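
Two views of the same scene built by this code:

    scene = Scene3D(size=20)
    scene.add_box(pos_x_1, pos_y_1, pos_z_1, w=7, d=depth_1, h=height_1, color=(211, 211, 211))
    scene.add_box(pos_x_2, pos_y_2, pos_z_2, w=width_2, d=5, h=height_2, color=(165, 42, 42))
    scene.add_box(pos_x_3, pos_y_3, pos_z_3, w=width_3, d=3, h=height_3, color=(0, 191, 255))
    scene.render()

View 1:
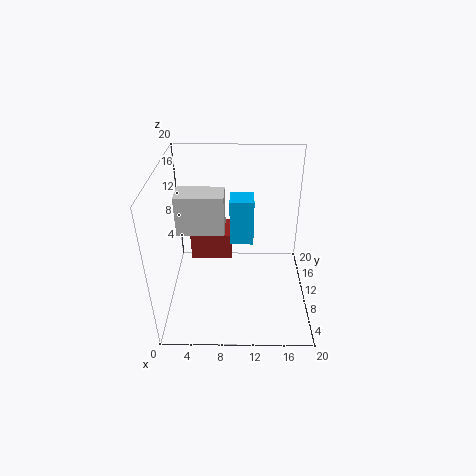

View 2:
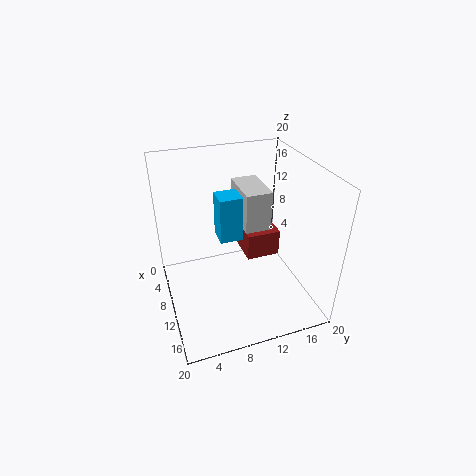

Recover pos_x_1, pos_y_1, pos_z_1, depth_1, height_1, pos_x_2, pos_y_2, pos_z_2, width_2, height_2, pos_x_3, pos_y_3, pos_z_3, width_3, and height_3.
pos_x_1 = 1; pos_y_1 = 12; pos_z_1 = 9; depth_1 = 4; height_1 = 6; pos_x_2 = 3; pos_y_2 = 12; pos_z_2 = 5; width_2 = 6; height_2 = 4; pos_x_3 = 9; pos_y_3 = 7; pos_z_3 = 11; width_3 = 3; height_3 = 6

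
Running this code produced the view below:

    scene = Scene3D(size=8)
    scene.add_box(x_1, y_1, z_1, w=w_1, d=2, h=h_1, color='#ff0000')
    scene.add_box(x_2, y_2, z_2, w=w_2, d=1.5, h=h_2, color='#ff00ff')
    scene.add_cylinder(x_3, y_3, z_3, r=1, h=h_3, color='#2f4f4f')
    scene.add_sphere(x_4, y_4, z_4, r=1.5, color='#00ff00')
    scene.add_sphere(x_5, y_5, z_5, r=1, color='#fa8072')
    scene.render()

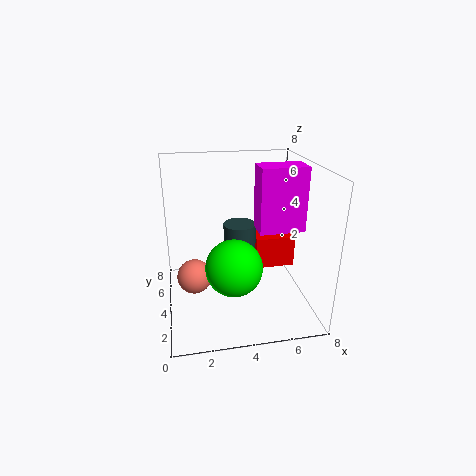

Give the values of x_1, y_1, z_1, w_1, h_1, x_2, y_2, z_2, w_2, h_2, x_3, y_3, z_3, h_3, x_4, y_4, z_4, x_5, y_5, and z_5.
x_1 = 5.5; y_1 = 5.5; z_1 = 1; w_1 = 2.5; h_1 = 2; x_2 = 5; y_2 = 3; z_2 = 4.5; w_2 = 2.5; h_2 = 3.5; x_3 = 4.5; y_3 = 6; z_3 = 1; h_3 = 3; x_4 = 3.5; y_4 = 2.5; z_4 = 3; x_5 = 1.5; y_5 = 4.5; z_5 = 1.5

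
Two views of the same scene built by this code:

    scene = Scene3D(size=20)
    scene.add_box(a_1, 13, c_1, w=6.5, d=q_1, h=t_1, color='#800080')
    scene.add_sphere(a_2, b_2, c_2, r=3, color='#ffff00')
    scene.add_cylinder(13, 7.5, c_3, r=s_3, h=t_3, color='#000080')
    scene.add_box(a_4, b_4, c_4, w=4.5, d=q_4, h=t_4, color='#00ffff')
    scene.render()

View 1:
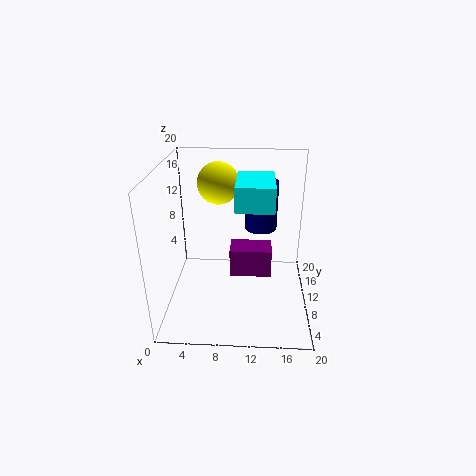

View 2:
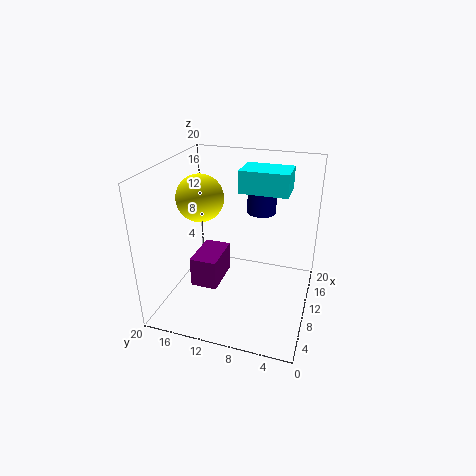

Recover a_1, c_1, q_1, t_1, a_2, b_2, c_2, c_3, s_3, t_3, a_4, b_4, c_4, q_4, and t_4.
a_1 = 8.5
c_1 = 1.5
q_1 = 4
t_1 = 4.5
a_2 = 7
b_2 = 14
c_2 = 16.5
c_3 = 13
s_3 = 2
t_3 = 6
a_4 = 10
b_4 = 3.5
c_4 = 16.5
q_4 = 6.5
t_4 = 3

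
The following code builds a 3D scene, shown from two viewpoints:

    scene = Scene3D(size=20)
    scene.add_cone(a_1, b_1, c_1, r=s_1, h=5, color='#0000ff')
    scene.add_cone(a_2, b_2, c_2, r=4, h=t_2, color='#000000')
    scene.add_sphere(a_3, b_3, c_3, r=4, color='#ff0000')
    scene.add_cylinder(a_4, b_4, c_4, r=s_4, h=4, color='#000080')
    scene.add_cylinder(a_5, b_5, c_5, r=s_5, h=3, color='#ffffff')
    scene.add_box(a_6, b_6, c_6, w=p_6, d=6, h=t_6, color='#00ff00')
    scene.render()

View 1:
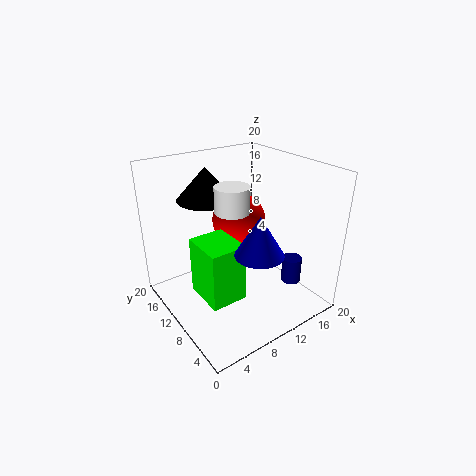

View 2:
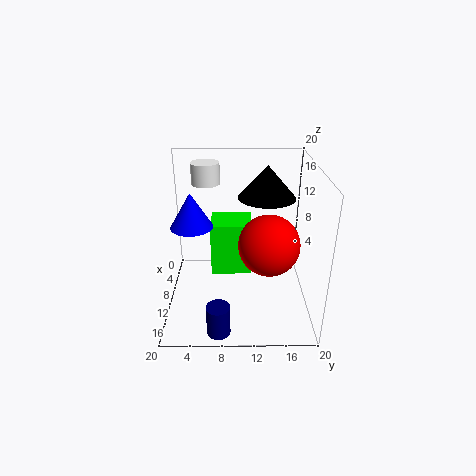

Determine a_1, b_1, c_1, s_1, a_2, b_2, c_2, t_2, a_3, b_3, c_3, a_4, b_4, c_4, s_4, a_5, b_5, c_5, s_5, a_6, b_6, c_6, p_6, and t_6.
a_1 = 8.5; b_1 = 3.5; c_1 = 11; s_1 = 3; a_2 = 7.5; b_2 = 14; c_2 = 15; t_2 = 4.5; a_3 = 13; b_3 = 14; c_3 = 10.5; a_4 = 18.5; b_4 = 7.5; c_4 = 1; s_4 = 1.5; a_5 = 6; b_5 = 5.5; c_5 = 16.5; s_5 = 2; a_6 = 3.5; b_6 = 6; c_6 = 3; p_6 = 5; t_6 = 8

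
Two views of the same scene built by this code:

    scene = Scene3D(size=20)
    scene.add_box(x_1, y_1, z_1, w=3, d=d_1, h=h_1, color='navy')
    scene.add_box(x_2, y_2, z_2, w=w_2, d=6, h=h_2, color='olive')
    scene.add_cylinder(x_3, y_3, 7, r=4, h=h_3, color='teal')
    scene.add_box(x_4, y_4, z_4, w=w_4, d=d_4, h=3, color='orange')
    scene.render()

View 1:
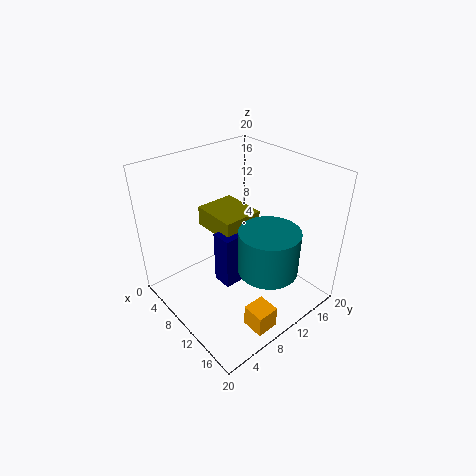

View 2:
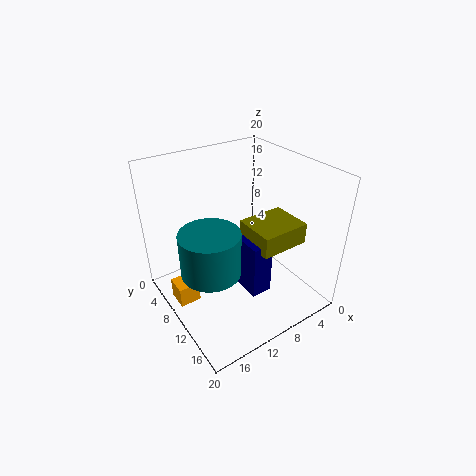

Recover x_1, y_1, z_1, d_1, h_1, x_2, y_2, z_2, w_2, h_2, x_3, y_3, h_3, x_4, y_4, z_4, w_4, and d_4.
x_1 = 7
y_1 = 8
z_1 = 2
d_1 = 6
h_1 = 8
x_2 = 2
y_2 = 9
z_2 = 9
w_2 = 7
h_2 = 3
x_3 = 15
y_3 = 11
h_3 = 6
x_4 = 16
y_4 = 6
z_4 = 1
w_4 = 3
d_4 = 3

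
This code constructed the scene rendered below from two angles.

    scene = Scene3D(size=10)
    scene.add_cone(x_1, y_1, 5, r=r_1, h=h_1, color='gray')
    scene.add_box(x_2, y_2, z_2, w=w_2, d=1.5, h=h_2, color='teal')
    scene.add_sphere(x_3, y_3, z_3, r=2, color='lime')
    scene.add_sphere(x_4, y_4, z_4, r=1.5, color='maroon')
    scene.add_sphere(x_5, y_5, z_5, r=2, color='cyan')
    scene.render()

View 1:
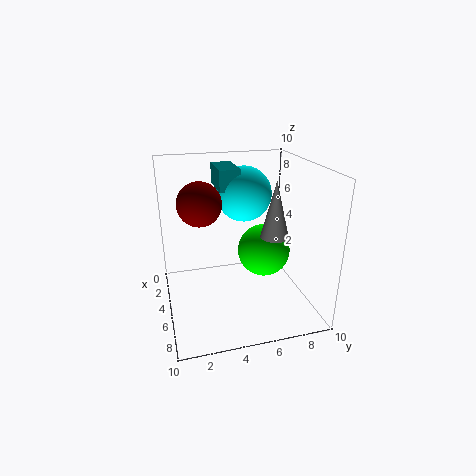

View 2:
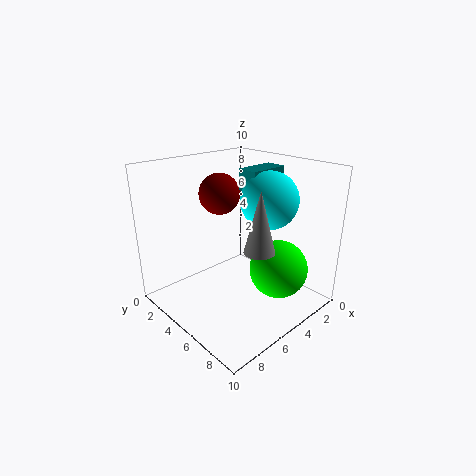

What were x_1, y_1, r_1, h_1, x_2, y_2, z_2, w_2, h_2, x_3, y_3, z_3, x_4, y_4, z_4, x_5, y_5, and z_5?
x_1 = 5.5, y_1 = 7.5, r_1 = 1, h_1 = 4, x_2 = 1, y_2 = 4, z_2 = 8, w_2 = 3, h_2 = 1.5, x_3 = 3.5, y_3 = 7.5, z_3 = 3, x_4 = 4.5, y_4 = 2.5, z_4 = 7.5, x_5 = 3, y_5 = 6, z_5 = 7.5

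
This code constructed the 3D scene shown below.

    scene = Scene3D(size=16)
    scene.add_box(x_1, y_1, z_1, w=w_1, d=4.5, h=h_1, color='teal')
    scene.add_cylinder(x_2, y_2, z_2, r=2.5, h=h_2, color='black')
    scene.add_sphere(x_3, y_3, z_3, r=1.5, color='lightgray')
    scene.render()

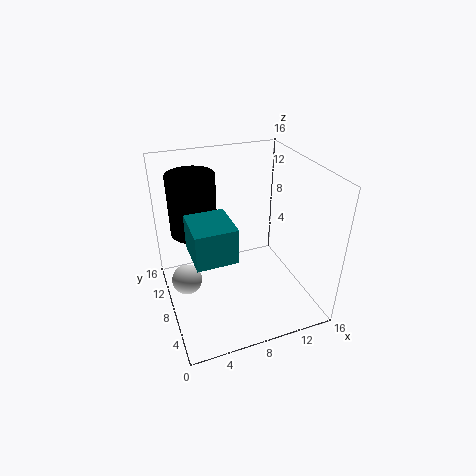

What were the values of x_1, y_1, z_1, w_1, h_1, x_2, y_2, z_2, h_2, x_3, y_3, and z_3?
x_1 = 2; y_1 = 2.5; z_1 = 9; w_1 = 4; h_1 = 3.5; x_2 = 3.5; y_2 = 9.5; z_2 = 9; h_2 = 6.5; x_3 = 1.5; y_3 = 5.5; z_3 = 6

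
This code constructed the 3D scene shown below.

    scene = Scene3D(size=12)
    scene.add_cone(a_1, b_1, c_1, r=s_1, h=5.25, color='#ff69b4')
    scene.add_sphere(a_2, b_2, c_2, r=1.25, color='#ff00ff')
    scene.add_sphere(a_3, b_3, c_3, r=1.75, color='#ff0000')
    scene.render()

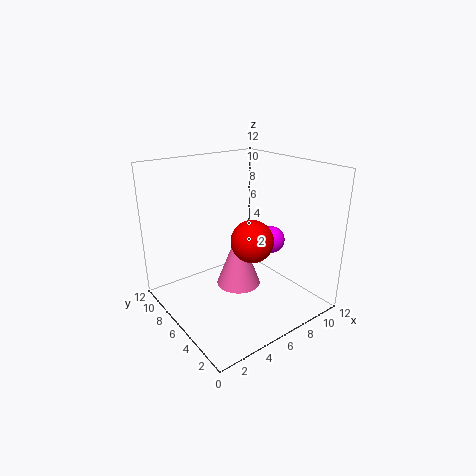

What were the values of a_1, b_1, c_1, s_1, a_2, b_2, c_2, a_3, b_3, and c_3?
a_1 = 7
b_1 = 7.25
c_1 = 0.75
s_1 = 2
a_2 = 10.25
b_2 = 6.5
c_2 = 4.5
a_3 = 6.5
b_3 = 4.75
c_3 = 6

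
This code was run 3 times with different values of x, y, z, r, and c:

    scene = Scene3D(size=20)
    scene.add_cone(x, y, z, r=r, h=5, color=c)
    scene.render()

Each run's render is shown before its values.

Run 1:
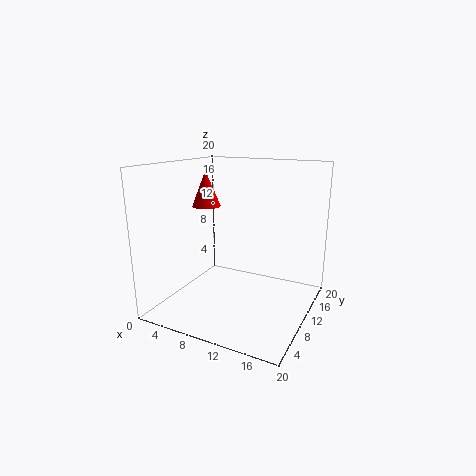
x = 5
y = 10
z = 14
r = 2
c = 'red'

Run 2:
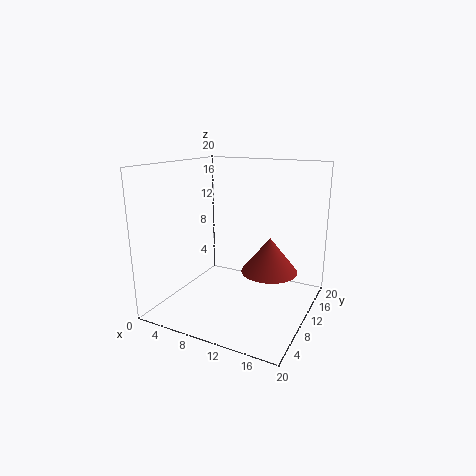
x = 14
y = 12
z = 5
r = 4
c = 'brown'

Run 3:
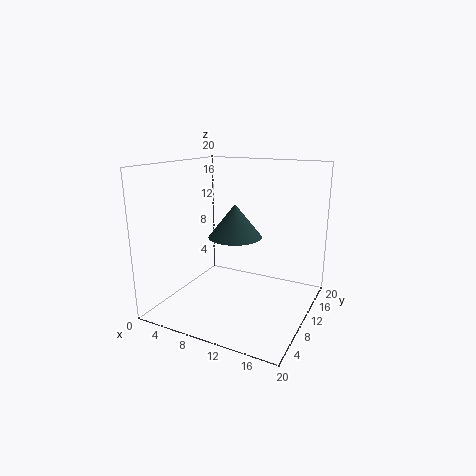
x = 8
y = 13
z = 9
r = 4
c = 'darkslategray'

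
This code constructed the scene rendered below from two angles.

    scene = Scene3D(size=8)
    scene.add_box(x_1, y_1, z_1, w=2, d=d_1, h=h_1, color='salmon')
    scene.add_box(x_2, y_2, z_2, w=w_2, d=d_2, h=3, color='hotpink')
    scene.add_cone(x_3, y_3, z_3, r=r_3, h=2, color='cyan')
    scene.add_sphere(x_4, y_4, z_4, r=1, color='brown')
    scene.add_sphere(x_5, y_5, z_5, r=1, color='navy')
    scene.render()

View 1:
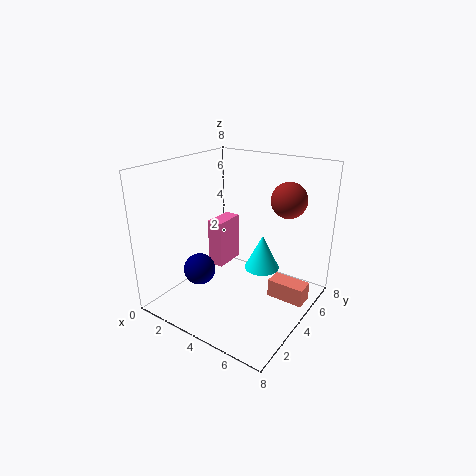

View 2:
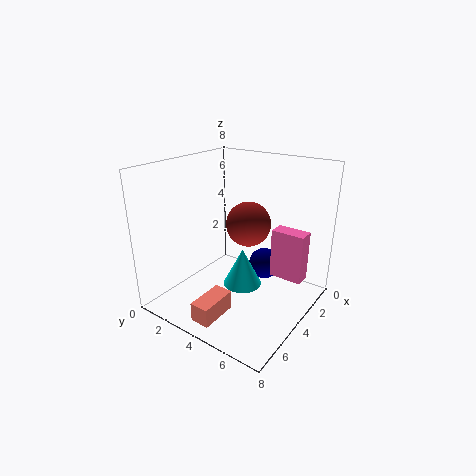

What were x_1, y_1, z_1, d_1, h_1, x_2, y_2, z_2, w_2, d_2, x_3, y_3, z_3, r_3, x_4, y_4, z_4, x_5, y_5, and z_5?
x_1 = 6; y_1 = 4; z_1 = 1; d_1 = 1; h_1 = 1; x_2 = 1; y_2 = 5; z_2 = 1; w_2 = 1; d_2 = 2; x_3 = 5; y_3 = 5; z_3 = 2; r_3 = 1; x_4 = 6; y_4 = 6; z_4 = 6; x_5 = 1; y_5 = 4; z_5 = 1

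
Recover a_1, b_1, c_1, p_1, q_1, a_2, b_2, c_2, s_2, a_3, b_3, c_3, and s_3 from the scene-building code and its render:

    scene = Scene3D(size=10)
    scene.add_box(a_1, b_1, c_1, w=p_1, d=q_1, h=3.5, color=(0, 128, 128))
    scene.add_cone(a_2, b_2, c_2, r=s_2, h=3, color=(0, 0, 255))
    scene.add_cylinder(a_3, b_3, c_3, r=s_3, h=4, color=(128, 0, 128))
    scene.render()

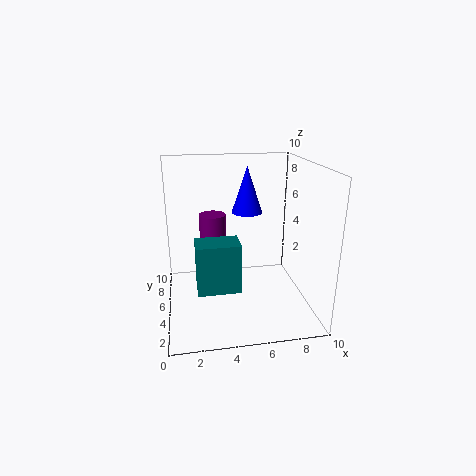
a_1 = 2; b_1 = 3.5; c_1 = 1.5; p_1 = 3; q_1 = 2; a_2 = 5.5; b_2 = 4.5; c_2 = 7; s_2 = 1; a_3 = 3.5; b_3 = 7.5; c_3 = 2; s_3 = 1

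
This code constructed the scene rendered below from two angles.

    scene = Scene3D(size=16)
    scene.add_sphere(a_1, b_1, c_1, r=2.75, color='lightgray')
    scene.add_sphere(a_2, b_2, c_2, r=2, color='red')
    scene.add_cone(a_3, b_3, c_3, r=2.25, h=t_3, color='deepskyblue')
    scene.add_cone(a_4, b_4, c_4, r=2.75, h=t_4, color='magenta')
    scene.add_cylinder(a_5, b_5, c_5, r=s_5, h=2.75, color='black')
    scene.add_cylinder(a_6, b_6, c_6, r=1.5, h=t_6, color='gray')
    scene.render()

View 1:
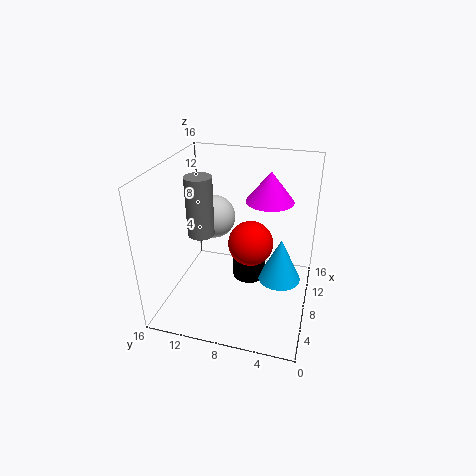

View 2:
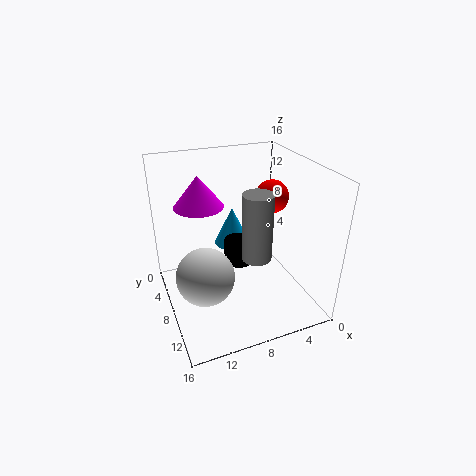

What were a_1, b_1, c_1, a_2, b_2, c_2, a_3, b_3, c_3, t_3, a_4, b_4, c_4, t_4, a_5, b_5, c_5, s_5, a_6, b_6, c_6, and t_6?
a_1 = 13.25; b_1 = 12.75; c_1 = 7.5; a_2 = 2.5; b_2 = 5.25; c_2 = 11; a_3 = 6.75; b_3 = 3; c_3 = 4.5; t_3 = 4.75; a_4 = 11.5; b_4 = 5.25; c_4 = 11.25; t_4 = 3.5; a_5 = 7.25; b_5 = 6.5; c_5 = 4; s_5 = 1.75; a_6 = 7.75; b_6 = 12.25; c_6 = 8; t_6 = 6.75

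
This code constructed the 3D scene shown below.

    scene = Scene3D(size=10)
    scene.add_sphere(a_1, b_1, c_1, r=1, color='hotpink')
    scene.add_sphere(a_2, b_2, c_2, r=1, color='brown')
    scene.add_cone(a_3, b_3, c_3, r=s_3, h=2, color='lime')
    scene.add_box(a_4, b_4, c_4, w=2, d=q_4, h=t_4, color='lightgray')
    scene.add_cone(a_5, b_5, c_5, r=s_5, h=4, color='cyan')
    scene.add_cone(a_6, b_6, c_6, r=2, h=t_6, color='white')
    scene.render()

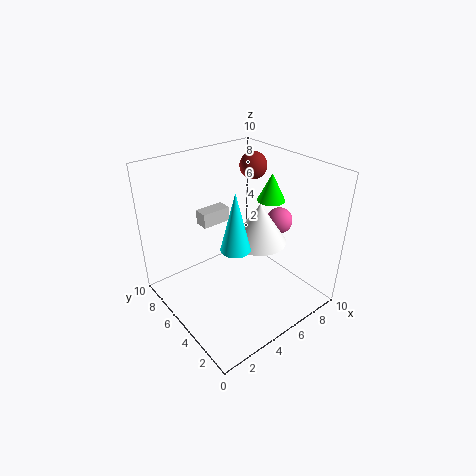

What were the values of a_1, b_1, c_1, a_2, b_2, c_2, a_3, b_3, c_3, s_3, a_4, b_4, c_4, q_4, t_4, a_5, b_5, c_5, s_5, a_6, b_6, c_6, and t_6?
a_1 = 9
b_1 = 5
c_1 = 5
a_2 = 8
b_2 = 7
c_2 = 9
a_3 = 8
b_3 = 5
c_3 = 7
s_3 = 1
a_4 = 3
b_4 = 6
c_4 = 6
q_4 = 1
t_4 = 1
a_5 = 4
b_5 = 4
c_5 = 5
s_5 = 1
a_6 = 7
b_6 = 5
c_6 = 4
t_6 = 3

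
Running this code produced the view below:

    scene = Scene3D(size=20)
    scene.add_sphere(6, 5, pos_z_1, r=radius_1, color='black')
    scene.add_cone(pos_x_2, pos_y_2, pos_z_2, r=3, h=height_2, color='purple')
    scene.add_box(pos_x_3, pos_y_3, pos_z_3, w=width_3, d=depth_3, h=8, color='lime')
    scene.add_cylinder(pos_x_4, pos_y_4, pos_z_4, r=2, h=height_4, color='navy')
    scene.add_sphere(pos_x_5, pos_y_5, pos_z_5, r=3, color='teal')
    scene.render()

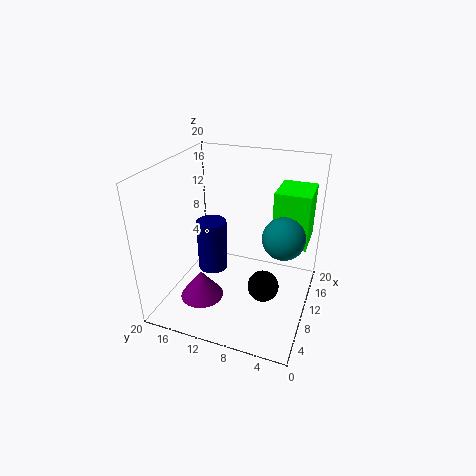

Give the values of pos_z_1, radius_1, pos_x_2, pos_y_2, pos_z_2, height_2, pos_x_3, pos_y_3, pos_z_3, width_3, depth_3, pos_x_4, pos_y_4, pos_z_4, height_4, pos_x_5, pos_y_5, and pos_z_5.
pos_z_1 = 6, radius_1 = 2, pos_x_2 = 6, pos_y_2 = 14, pos_z_2 = 2, height_2 = 4, pos_x_3 = 13, pos_y_3 = 1, pos_z_3 = 8, width_3 = 6, depth_3 = 5, pos_x_4 = 8, pos_y_4 = 13, pos_z_4 = 6, height_4 = 7, pos_x_5 = 12, pos_y_5 = 4, pos_z_5 = 10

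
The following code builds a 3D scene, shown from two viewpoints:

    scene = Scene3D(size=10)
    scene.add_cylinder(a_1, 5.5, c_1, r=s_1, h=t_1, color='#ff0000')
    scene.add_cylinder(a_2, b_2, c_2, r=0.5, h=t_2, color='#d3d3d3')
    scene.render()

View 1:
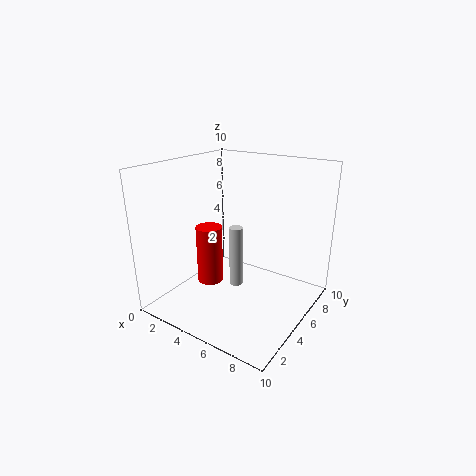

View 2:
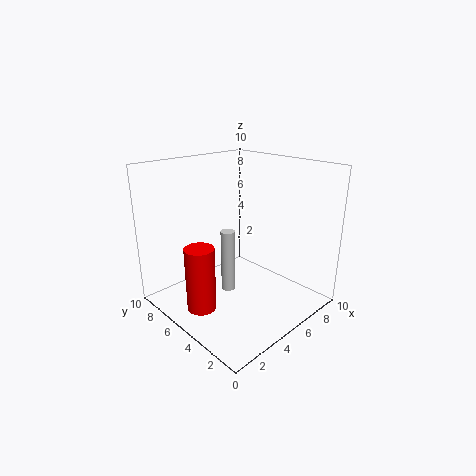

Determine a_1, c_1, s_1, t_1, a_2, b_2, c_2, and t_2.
a_1 = 2; c_1 = 0.5; s_1 = 1; t_1 = 4.5; a_2 = 4.5; b_2 = 5.5; c_2 = 1; t_2 = 4.5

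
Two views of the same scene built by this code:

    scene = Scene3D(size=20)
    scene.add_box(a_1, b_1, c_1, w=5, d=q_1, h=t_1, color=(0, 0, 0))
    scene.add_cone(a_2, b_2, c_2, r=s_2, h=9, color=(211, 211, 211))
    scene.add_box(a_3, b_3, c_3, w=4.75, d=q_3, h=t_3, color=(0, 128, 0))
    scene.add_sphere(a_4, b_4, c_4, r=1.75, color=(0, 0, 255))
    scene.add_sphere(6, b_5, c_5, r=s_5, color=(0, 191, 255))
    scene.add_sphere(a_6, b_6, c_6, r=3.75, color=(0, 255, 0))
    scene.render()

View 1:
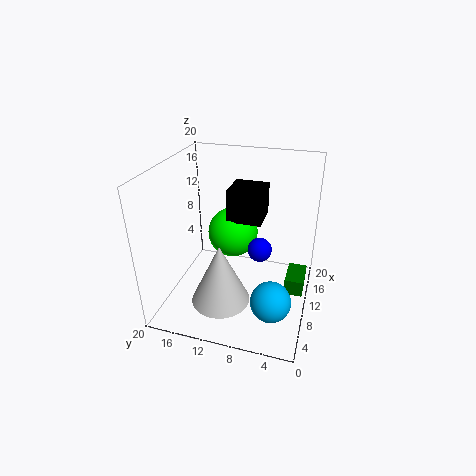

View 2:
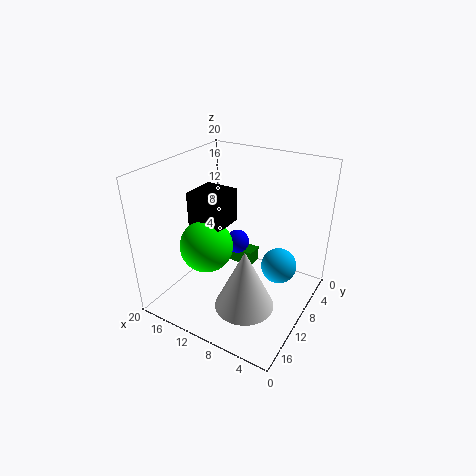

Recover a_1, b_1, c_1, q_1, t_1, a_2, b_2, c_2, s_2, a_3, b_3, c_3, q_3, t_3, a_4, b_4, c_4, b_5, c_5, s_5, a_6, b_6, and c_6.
a_1 = 11.75; b_1 = 7.25; c_1 = 11.25; q_1 = 5; t_1 = 4.75; a_2 = 7.75; b_2 = 12; c_2 = 0.5; s_2 = 4.25; a_3 = 11.5; b_3 = 0.5; c_3 = 0.5; q_3 = 2.75; t_3 = 2.5; a_4 = 11.75; b_4 = 7.25; c_4 = 7.5; b_5 = 4.25; c_5 = 3.25; s_5 = 2.75; a_6 = 14; b_6 = 12; c_6 = 8.5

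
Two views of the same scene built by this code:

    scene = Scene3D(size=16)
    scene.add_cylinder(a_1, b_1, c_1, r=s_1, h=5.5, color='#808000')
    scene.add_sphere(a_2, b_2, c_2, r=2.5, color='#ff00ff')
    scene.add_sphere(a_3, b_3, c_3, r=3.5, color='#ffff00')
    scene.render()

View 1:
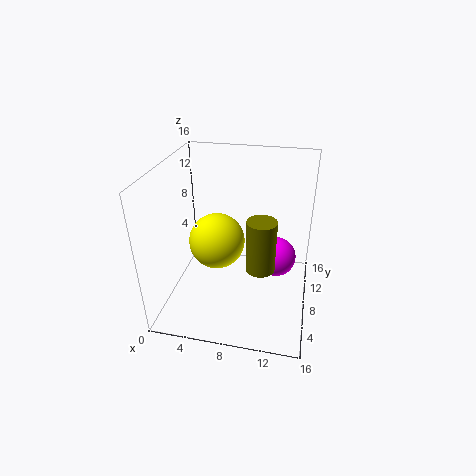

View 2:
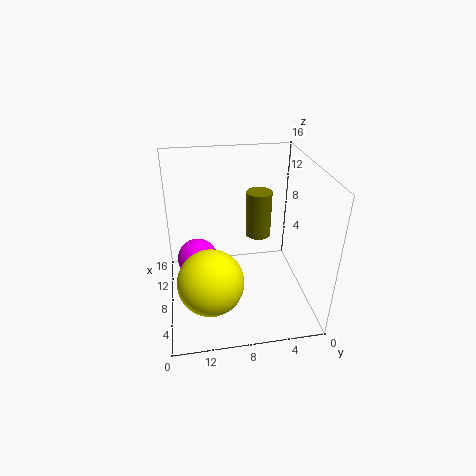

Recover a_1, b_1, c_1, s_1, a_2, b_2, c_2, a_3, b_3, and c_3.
a_1 = 11
b_1 = 5
c_1 = 6.5
s_1 = 1.5
a_2 = 12
b_2 = 12.5
c_2 = 3
a_3 = 4.5
b_3 = 11.5
c_3 = 5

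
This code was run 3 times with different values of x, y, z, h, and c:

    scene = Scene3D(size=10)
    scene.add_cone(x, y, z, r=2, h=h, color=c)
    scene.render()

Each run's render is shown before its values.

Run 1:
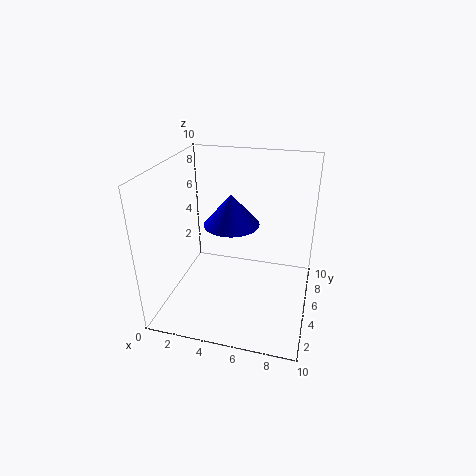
x = 4.25, y = 6, z = 5.5, h = 2.25, c = 'blue'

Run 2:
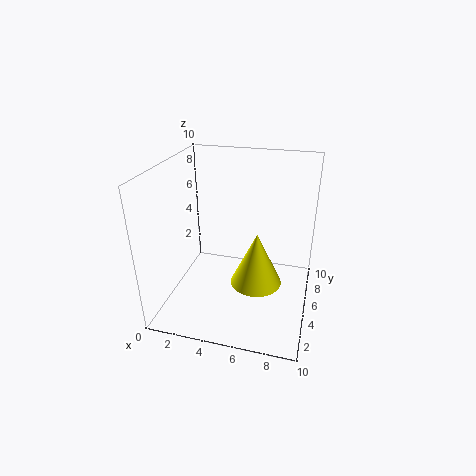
x = 6, y = 6.75, z = 0.25, h = 4.25, c = 'yellow'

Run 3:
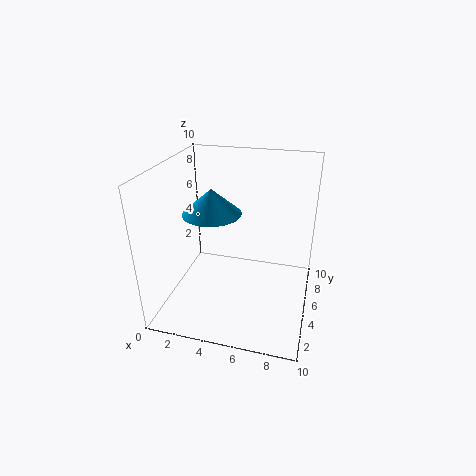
x = 3.25, y = 4.75, z = 6.75, h = 1.75, c = 'deepskyblue'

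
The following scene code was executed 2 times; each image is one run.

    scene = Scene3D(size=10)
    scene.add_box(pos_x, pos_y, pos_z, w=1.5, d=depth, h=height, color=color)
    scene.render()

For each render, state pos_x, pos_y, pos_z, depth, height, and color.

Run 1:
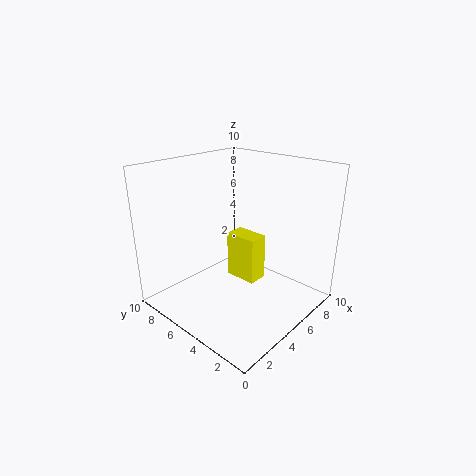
pos_x = 6, pos_y = 4.5, pos_z = 1, depth = 2.5, height = 3.5, color = 'yellow'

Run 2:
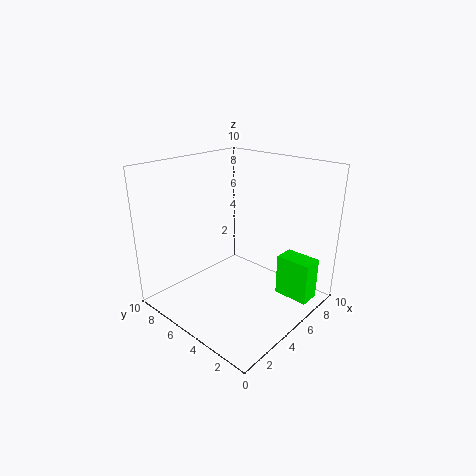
pos_x = 7, pos_y = 0.5, pos_z = 0.5, depth = 2.5, height = 3, color = 'lime'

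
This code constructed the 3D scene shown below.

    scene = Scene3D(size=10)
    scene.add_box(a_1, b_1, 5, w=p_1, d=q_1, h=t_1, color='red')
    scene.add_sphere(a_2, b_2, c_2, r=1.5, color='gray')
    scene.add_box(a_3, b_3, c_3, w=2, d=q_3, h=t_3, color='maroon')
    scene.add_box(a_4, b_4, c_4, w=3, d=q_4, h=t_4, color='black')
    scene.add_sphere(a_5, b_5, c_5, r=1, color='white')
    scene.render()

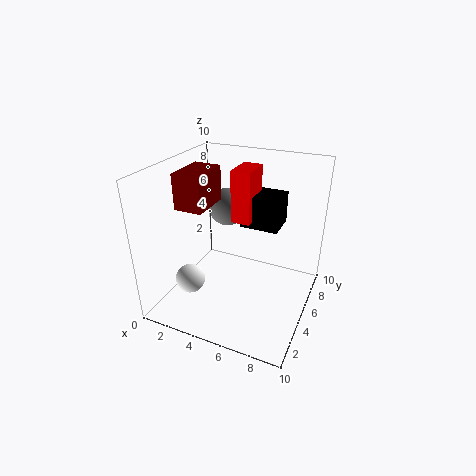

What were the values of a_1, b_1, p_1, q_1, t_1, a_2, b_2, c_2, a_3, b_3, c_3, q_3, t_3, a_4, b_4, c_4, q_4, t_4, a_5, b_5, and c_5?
a_1 = 3.5, b_1 = 7, p_1 = 1.5, q_1 = 2.5, t_1 = 4, a_2 = 2.5, b_2 = 8.5, c_2 = 5.5, a_3 = 1, b_3 = 3.5, c_3 = 7, q_3 = 3, t_3 = 2.5, a_4 = 4, b_4 = 7.5, c_4 = 4.5, q_4 = 2.5, t_4 = 2.5, a_5 = 2.5, b_5 = 2.5, c_5 = 2.5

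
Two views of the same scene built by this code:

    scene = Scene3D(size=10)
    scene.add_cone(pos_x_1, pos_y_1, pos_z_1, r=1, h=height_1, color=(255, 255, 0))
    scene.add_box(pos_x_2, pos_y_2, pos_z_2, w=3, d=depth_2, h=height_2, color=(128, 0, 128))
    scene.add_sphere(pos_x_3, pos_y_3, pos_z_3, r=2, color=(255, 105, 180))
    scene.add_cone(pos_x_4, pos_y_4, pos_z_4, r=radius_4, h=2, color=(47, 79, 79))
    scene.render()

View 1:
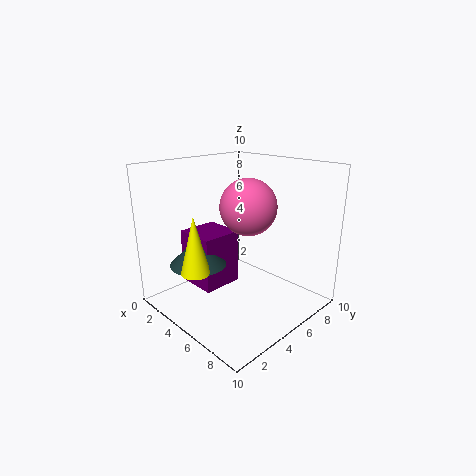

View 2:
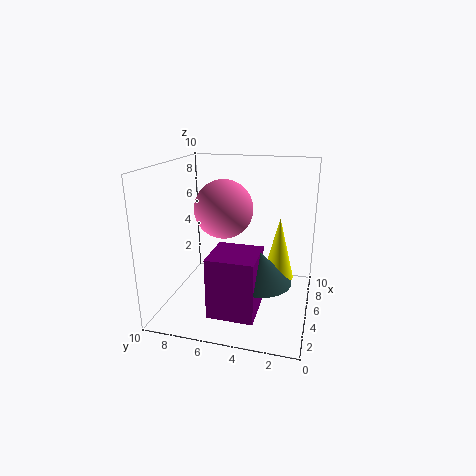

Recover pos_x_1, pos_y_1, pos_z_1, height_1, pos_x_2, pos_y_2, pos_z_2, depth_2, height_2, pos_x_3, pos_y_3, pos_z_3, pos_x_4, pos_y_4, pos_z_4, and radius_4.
pos_x_1 = 4, pos_y_1 = 2, pos_z_1 = 3, height_1 = 4, pos_x_2 = 1, pos_y_2 = 3, pos_z_2 = 1, depth_2 = 3, height_2 = 4, pos_x_3 = 5, pos_y_3 = 6, pos_z_3 = 7, pos_x_4 = 3, pos_y_4 = 3, pos_z_4 = 3, radius_4 = 2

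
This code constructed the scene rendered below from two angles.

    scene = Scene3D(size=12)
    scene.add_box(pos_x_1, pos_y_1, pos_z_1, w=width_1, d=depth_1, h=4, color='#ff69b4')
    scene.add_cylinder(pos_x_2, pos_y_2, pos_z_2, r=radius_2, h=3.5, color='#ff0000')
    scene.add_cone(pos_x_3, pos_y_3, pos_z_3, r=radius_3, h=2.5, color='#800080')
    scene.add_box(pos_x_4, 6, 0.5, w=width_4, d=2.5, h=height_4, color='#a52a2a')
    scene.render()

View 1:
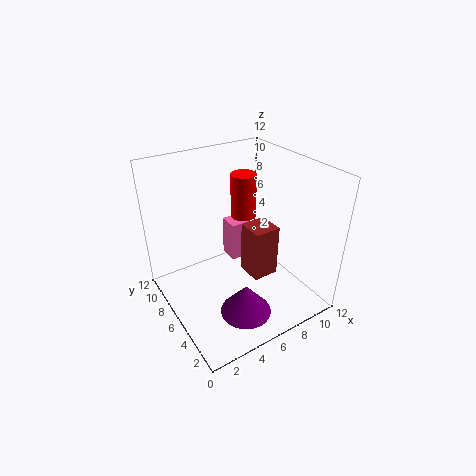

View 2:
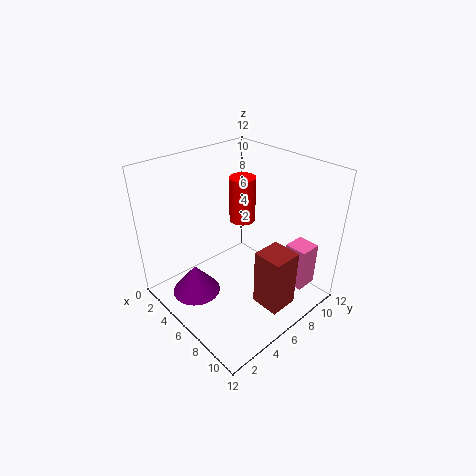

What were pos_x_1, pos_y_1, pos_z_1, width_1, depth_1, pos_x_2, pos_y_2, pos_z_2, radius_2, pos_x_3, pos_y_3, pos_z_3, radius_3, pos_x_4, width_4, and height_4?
pos_x_1 = 8, pos_y_1 = 10, pos_z_1 = 0.5, width_1 = 2, depth_1 = 2, pos_x_2 = 6.5, pos_y_2 = 6, pos_z_2 = 8, radius_2 = 1, pos_x_3 = 4.5, pos_y_3 = 2.5, pos_z_3 = 1.5, radius_3 = 2, pos_x_4 = 8, width_4 = 2.5, height_4 = 5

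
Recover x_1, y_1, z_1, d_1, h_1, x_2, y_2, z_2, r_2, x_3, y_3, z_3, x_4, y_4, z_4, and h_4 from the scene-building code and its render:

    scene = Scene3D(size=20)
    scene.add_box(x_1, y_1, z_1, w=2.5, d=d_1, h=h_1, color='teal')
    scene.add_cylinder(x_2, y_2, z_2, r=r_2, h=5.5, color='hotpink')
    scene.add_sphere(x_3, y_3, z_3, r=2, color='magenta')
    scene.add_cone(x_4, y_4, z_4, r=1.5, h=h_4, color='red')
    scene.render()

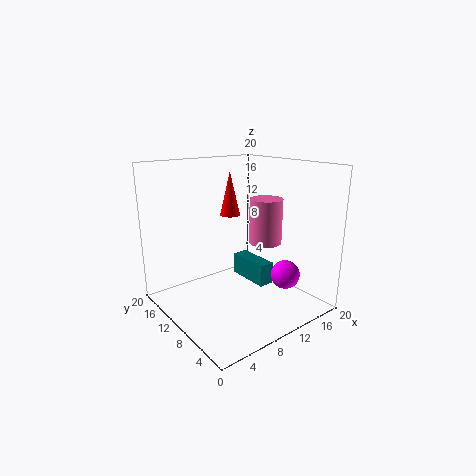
x_1 = 15, y_1 = 10.5, z_1 = 0.5, d_1 = 7, h_1 = 3.5, x_2 = 10, y_2 = 4.5, z_2 = 11, r_2 = 2, x_3 = 14.5, y_3 = 5, z_3 = 5, x_4 = 12, y_4 = 14.5, z_4 = 12, h_4 = 6.5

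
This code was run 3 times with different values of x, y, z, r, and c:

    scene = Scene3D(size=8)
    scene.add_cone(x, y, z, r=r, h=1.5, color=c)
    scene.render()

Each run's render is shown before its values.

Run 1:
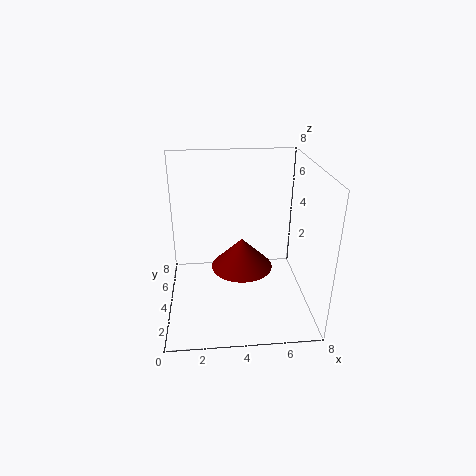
x = 4
y = 2
z = 3.5
r = 1.5
c = 'maroon'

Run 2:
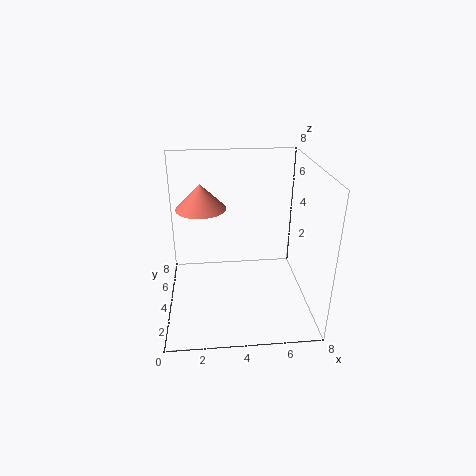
x = 2
y = 6
z = 5
r = 1.5
c = 'salmon'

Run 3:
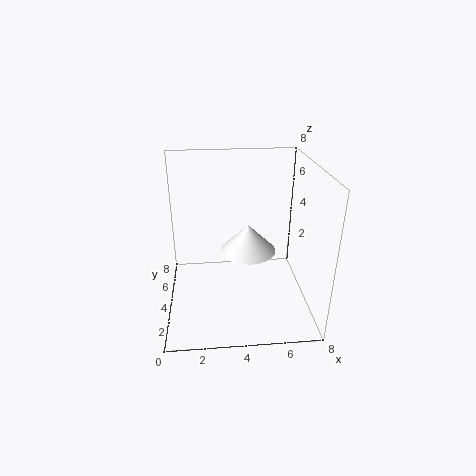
x = 4.5
y = 3.5
z = 3.5
r = 1.5
c = 'white'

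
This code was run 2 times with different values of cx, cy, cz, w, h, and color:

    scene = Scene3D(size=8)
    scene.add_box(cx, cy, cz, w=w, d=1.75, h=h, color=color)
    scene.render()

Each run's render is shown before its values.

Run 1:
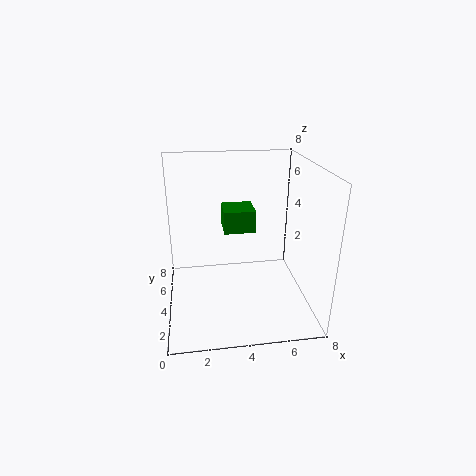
cx = 3.25; cy = 4; cz = 4.25; w = 1.75; h = 1.25; color = 'green'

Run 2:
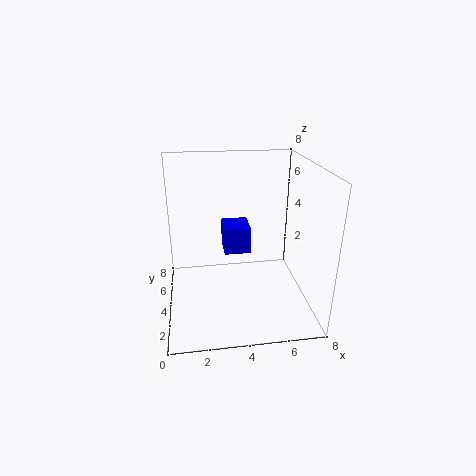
cx = 3.25; cy = 4; cz = 3; w = 1.5; h = 1.5; color = 'blue'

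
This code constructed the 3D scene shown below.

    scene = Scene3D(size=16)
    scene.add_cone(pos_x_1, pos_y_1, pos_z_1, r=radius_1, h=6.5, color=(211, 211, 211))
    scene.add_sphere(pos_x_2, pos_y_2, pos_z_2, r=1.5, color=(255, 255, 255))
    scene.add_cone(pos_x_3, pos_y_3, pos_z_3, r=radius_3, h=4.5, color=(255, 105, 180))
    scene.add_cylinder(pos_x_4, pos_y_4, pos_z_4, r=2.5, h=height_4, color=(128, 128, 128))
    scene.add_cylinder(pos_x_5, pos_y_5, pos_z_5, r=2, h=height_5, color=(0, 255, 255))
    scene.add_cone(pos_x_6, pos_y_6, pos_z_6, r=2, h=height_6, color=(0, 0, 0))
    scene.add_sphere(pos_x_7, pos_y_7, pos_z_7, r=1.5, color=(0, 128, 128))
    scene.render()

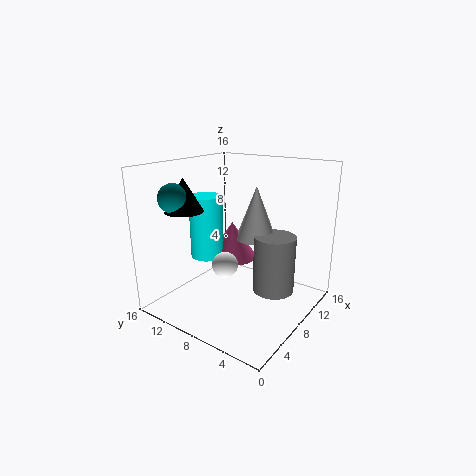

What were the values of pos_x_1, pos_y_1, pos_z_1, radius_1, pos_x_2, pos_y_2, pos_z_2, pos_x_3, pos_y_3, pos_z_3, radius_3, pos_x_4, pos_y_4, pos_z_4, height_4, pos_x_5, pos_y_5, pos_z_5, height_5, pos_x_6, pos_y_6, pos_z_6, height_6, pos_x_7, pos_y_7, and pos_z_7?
pos_x_1 = 12.5, pos_y_1 = 8.5, pos_z_1 = 6.5, radius_1 = 2.5, pos_x_2 = 7.5, pos_y_2 = 9.5, pos_z_2 = 4.5, pos_x_3 = 11, pos_y_3 = 11, pos_z_3 = 4, radius_3 = 3, pos_x_4 = 12, pos_y_4 = 5.5, pos_z_4 = 0.5, height_4 = 7, pos_x_5 = 8.5, pos_y_5 = 13, pos_z_5 = 4.5, height_5 = 7.5, pos_x_6 = 3.5, pos_y_6 = 11.5, pos_z_6 = 11.5, height_6 = 3.5, pos_x_7 = 2.5, pos_y_7 = 12, pos_z_7 = 13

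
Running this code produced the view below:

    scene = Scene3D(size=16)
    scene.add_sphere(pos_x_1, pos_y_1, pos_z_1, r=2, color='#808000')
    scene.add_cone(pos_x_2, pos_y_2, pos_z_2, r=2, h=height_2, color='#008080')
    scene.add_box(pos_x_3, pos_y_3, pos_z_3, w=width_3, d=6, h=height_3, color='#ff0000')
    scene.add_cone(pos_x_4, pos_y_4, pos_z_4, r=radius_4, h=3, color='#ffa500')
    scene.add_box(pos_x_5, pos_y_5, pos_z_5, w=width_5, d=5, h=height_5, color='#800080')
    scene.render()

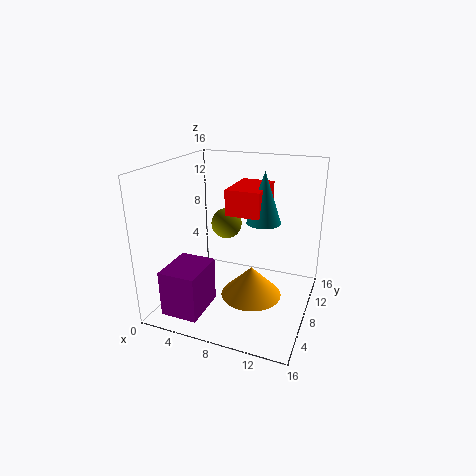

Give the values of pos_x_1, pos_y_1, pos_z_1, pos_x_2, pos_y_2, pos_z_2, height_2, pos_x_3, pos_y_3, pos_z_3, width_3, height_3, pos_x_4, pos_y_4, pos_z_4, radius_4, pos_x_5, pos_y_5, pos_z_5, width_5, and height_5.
pos_x_1 = 4; pos_y_1 = 14; pos_z_1 = 7; pos_x_2 = 10; pos_y_2 = 11; pos_z_2 = 9; height_2 = 6; pos_x_3 = 6; pos_y_3 = 9; pos_z_3 = 10; width_3 = 4; height_3 = 3; pos_x_4 = 11; pos_y_4 = 4; pos_z_4 = 4; radius_4 = 3; pos_x_5 = 2; pos_y_5 = 1; pos_z_5 = 1; width_5 = 4; height_5 = 5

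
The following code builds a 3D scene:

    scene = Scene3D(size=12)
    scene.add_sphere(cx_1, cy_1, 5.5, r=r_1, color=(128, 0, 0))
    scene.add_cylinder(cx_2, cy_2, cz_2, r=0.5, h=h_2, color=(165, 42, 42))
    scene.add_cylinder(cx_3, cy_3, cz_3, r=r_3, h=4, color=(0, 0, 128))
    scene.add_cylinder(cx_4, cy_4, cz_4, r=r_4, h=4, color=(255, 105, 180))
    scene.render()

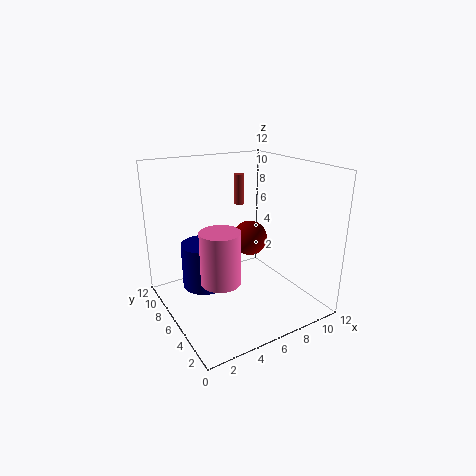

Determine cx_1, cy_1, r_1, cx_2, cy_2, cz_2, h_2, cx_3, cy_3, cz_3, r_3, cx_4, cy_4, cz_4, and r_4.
cx_1 = 7.5, cy_1 = 6.5, r_1 = 1.5, cx_2 = 9.5, cy_2 = 11.5, cz_2 = 7, h_2 = 3, cx_3 = 4, cy_3 = 8.5, cz_3 = 1, r_3 = 2, cx_4 = 3, cy_4 = 3.5, cz_4 = 4, r_4 = 1.5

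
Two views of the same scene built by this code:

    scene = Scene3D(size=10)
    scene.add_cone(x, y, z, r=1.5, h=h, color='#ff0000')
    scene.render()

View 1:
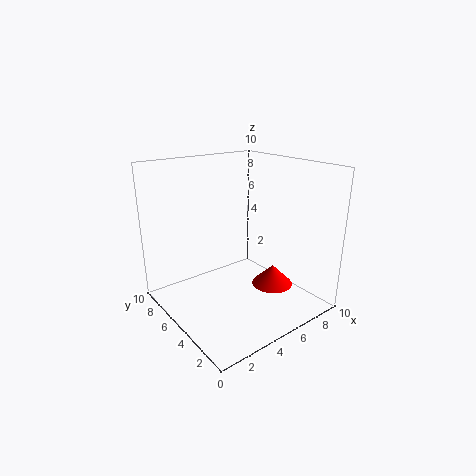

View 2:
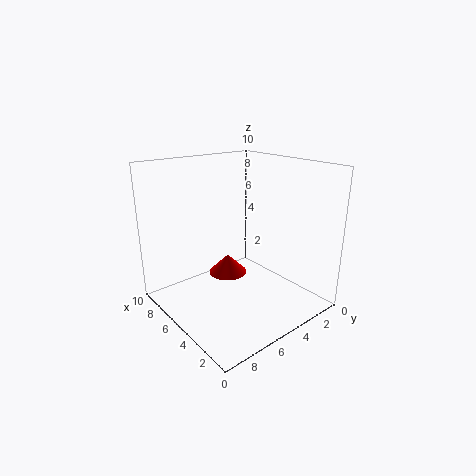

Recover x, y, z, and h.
x = 7.5, y = 4, z = 1, h = 1.5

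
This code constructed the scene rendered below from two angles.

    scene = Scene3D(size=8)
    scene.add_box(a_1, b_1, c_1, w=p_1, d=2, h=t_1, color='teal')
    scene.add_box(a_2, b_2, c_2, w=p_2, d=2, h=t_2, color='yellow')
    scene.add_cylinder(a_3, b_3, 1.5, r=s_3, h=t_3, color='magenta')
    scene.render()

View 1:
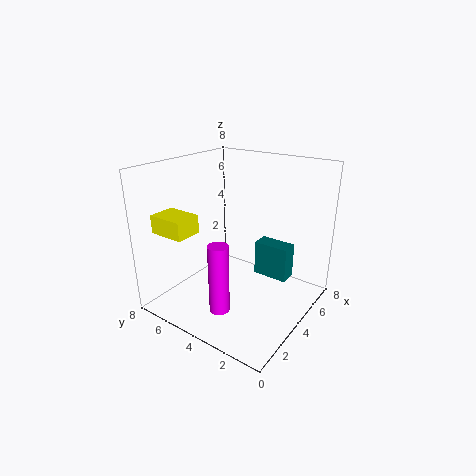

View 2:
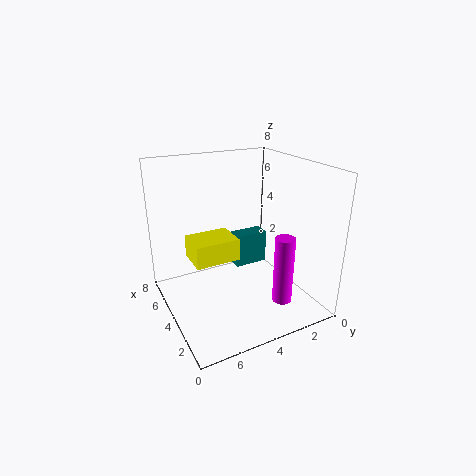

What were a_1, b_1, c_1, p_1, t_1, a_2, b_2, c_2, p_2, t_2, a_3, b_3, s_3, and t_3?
a_1 = 5, b_1 = 1.5, c_1 = 1.5, p_1 = 1, t_1 = 2, a_2 = 1, b_2 = 5.5, c_2 = 4.5, p_2 = 1.5, t_2 = 1, a_3 = 1, b_3 = 3, s_3 = 0.5, t_3 = 3.5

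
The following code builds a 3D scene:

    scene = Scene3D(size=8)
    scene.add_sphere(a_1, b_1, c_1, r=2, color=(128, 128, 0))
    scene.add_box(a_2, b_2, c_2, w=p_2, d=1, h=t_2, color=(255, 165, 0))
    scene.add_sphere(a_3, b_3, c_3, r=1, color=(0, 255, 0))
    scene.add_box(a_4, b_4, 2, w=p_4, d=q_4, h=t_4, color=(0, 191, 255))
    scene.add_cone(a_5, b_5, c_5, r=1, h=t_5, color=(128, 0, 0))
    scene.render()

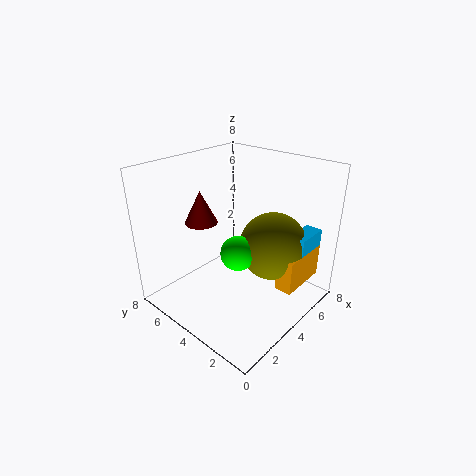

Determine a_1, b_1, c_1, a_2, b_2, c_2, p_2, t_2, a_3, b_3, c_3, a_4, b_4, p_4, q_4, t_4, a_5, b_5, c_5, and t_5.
a_1 = 6
b_1 = 3
c_1 = 3
a_2 = 5
b_2 = 1
c_2 = 1
p_2 = 3
t_2 = 2
a_3 = 4
b_3 = 4
c_3 = 3
a_4 = 6
b_4 = 1
p_4 = 2
q_4 = 1
t_4 = 2
a_5 = 4
b_5 = 7
c_5 = 4
t_5 = 2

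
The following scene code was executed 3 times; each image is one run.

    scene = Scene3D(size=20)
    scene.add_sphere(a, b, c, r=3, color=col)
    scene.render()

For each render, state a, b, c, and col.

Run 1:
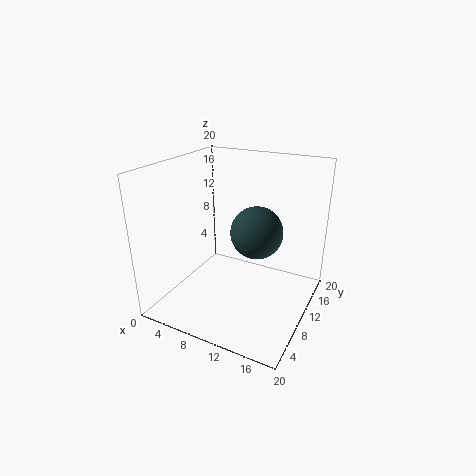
a = 15, b = 5, c = 14, col = 'darkslategray'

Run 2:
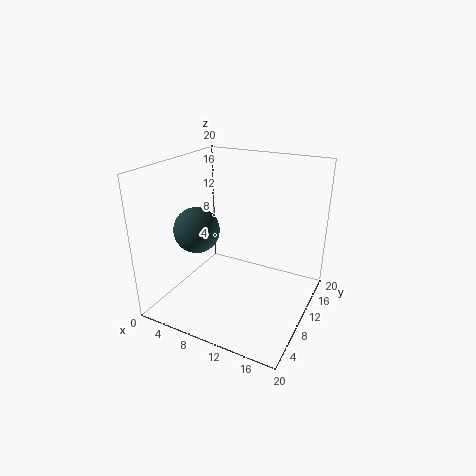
a = 6, b = 6, c = 12, col = 'darkslategray'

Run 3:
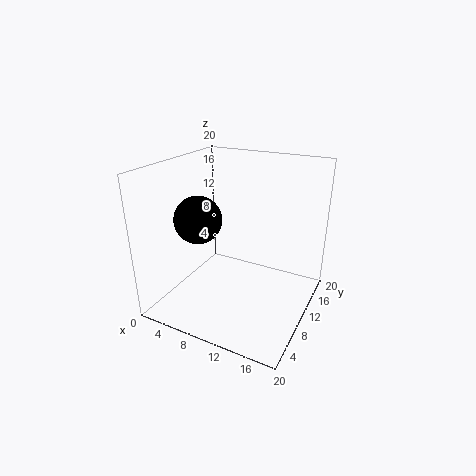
a = 7, b = 5, c = 14, col = 'black'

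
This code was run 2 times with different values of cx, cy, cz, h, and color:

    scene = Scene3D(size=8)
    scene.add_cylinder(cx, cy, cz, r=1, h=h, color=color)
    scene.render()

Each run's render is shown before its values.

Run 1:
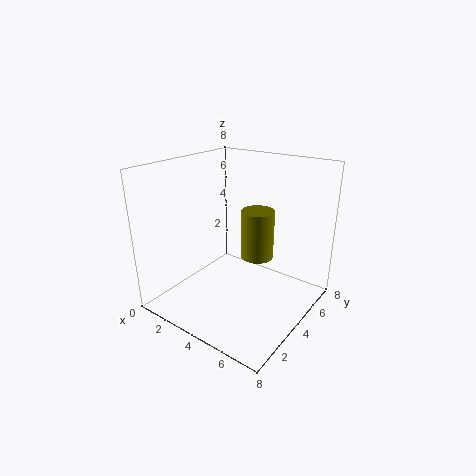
cx = 4, cy = 6, cz = 2, h = 3, color = 'olive'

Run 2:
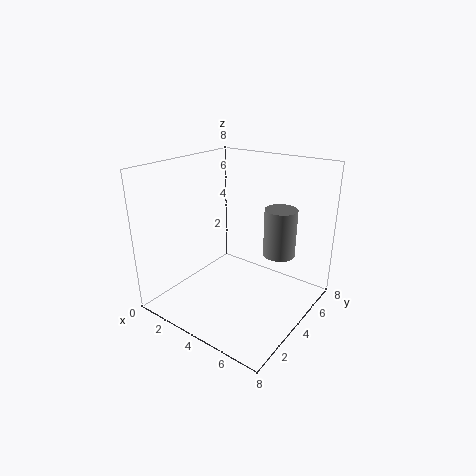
cx = 5, cy = 7, cz = 2, h = 3, color = 'gray'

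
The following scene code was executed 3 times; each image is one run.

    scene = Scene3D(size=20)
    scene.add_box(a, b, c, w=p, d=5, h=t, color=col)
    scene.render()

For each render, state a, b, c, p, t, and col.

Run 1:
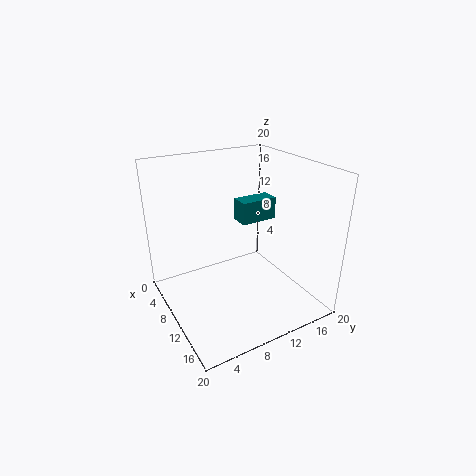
a = 9, b = 10, c = 12.5, p = 2.5, t = 3, col = 'teal'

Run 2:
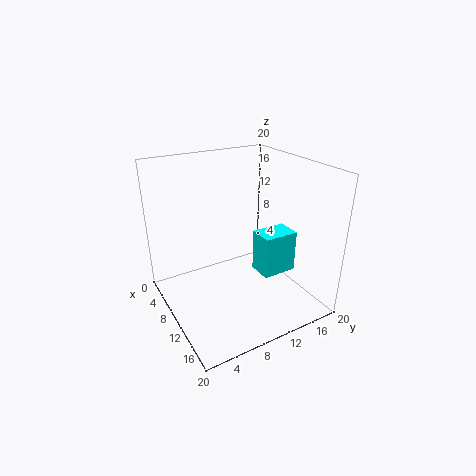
a = 10, b = 12.5, c = 4.5, p = 3.5, t = 6, col = 'cyan'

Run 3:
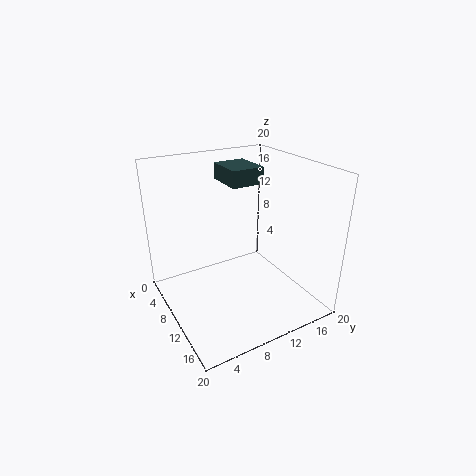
a = 1, b = 11, c = 16, p = 6, t = 2.5, col = 'darkslategray'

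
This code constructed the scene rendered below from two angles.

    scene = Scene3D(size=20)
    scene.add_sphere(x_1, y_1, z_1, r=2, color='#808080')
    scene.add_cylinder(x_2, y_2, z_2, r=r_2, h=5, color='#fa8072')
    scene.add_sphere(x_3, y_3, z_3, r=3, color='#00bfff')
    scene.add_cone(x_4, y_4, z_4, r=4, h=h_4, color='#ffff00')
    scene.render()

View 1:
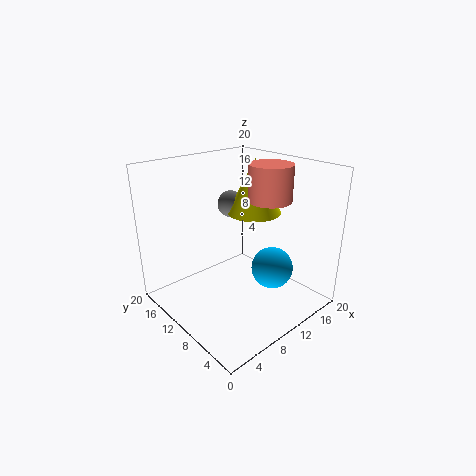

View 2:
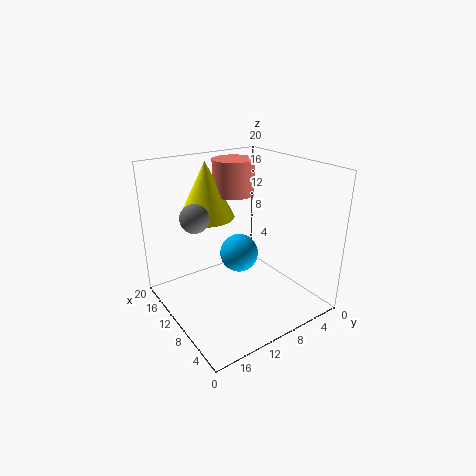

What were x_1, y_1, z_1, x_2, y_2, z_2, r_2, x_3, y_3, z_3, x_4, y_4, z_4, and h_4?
x_1 = 13
y_1 = 15
z_1 = 13
x_2 = 14
y_2 = 8
z_2 = 15
r_2 = 3
x_3 = 14
y_3 = 7
z_3 = 5
x_4 = 15
y_4 = 12
z_4 = 12
h_4 = 8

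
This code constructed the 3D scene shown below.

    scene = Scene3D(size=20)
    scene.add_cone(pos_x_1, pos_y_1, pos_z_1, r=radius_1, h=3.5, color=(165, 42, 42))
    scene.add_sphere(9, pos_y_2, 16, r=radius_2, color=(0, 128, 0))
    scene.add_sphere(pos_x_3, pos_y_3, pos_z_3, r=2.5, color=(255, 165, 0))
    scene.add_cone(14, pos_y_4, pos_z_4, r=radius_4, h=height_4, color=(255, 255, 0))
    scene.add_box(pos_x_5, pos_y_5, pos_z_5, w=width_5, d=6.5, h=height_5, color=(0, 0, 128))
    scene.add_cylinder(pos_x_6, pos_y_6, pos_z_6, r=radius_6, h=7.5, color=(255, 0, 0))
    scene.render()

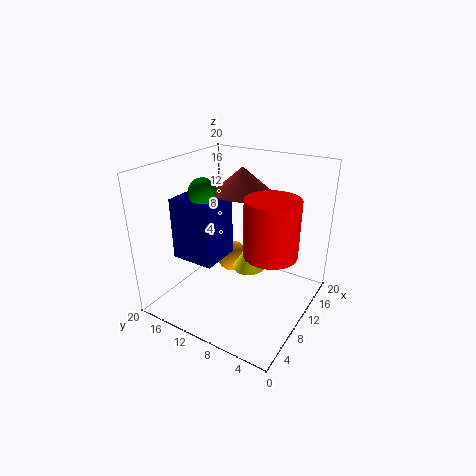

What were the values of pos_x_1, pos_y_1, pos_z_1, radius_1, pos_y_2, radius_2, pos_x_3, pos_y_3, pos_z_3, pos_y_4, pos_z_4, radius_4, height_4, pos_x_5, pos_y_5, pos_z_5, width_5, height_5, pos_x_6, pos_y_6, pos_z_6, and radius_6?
pos_x_1 = 12, pos_y_1 = 10.5, pos_z_1 = 16, radius_1 = 4, pos_y_2 = 15, radius_2 = 2, pos_x_3 = 15.5, pos_y_3 = 14.5, pos_z_3 = 3, pos_y_4 = 10.5, pos_z_4 = 3, radius_4 = 2.5, height_4 = 4, pos_x_5 = 6.5, pos_y_5 = 12.5, pos_z_5 = 6, width_5 = 6, height_5 = 9, pos_x_6 = 9, pos_y_6 = 4.5, pos_z_6 = 9.5, radius_6 = 3.5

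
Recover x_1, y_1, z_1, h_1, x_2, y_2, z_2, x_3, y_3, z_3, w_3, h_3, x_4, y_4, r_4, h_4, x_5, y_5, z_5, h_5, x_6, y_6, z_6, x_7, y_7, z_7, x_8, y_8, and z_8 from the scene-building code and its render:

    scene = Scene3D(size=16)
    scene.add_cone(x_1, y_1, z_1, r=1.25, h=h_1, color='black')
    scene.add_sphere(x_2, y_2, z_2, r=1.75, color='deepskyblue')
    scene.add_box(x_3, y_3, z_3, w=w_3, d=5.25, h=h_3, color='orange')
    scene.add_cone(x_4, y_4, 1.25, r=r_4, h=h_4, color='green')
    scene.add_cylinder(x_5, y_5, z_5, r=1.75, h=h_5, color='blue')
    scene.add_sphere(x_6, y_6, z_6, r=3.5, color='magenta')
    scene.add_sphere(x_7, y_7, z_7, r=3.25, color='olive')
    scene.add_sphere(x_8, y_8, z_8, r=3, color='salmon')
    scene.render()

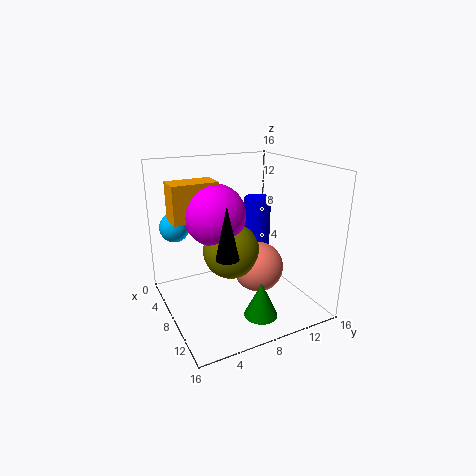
x_1 = 10; y_1 = 5.75; z_1 = 6.75; h_1 = 5.75; x_2 = 2.25; y_2 = 2.5; z_2 = 8.25; x_3 = 3; y_3 = 1.5; z_3 = 9.75; w_3 = 3; h_3 = 4.25; x_4 = 13.25; y_4 = 8; r_4 = 1.75; h_4 = 3.75; x_5 = 2; y_5 = 14; z_5 = 3; h_5 = 7.5; x_6 = 5.75; y_6 = 6.25; z_6 = 10.25; x_7 = 6.75; y_7 = 7.75; z_7 = 6; x_8 = 7.5; y_8 = 11; z_8 = 3.5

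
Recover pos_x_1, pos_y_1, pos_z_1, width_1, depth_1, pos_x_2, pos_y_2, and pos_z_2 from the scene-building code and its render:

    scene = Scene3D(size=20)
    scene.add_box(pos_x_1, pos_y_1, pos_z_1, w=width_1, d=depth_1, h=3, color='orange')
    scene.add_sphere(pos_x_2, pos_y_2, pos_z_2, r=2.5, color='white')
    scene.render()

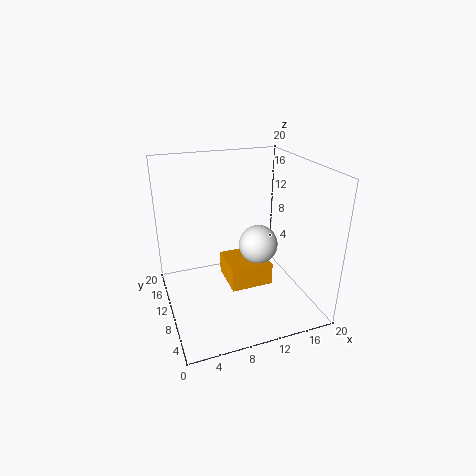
pos_x_1 = 7.5; pos_y_1 = 5; pos_z_1 = 5; width_1 = 5.5; depth_1 = 5.5; pos_x_2 = 11.5; pos_y_2 = 6.5; pos_z_2 = 10.5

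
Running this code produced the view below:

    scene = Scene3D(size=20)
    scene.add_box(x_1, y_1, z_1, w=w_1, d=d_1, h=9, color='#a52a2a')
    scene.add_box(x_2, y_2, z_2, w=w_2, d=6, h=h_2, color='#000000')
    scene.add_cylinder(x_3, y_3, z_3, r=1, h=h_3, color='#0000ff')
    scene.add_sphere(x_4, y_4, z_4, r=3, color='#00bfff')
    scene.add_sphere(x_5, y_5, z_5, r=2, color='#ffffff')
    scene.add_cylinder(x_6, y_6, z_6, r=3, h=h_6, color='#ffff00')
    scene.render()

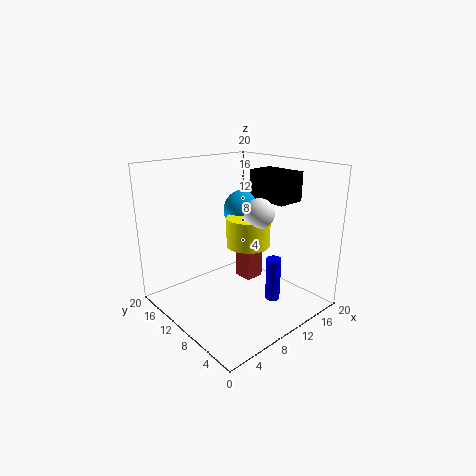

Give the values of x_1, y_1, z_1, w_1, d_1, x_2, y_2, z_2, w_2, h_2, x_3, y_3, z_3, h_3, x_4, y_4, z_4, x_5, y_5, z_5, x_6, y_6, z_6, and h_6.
x_1 = 14; y_1 = 12; z_1 = 1; w_1 = 3; d_1 = 3; x_2 = 13; y_2 = 5; z_2 = 15; w_2 = 4; h_2 = 4; x_3 = 12; y_3 = 5; z_3 = 2; h_3 = 6; x_4 = 13; y_4 = 12; z_4 = 13; x_5 = 11; y_5 = 7; z_5 = 14; x_6 = 11; y_6 = 9; z_6 = 9; h_6 = 4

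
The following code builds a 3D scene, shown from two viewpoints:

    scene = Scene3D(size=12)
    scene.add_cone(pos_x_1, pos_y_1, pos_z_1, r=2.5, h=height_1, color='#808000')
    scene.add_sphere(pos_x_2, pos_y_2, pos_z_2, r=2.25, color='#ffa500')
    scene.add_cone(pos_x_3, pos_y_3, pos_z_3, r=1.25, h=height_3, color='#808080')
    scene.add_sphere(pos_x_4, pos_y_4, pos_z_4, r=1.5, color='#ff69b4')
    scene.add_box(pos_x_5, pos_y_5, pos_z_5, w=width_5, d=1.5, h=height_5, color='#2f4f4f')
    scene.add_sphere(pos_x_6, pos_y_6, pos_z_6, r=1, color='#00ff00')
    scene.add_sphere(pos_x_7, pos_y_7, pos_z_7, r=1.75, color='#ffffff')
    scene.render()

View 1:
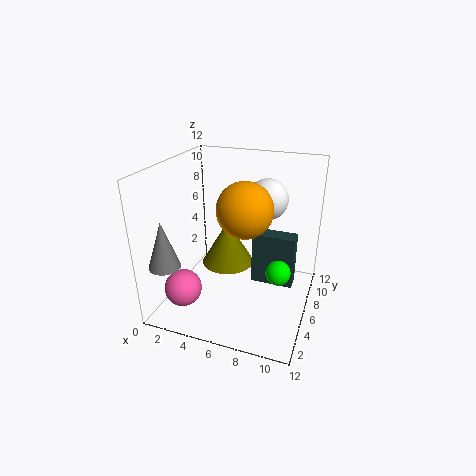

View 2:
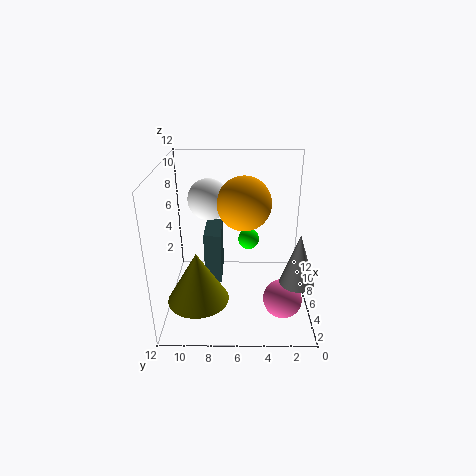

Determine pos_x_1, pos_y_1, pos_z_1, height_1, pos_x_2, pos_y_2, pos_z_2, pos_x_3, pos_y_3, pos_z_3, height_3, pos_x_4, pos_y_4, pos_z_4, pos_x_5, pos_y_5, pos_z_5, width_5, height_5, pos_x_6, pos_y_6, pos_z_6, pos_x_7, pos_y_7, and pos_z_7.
pos_x_1 = 3.75, pos_y_1 = 9.25, pos_z_1 = 1.5, height_1 = 4.25, pos_x_2 = 6.75, pos_y_2 = 5.5, pos_z_2 = 8.75, pos_x_3 = 1.5, pos_y_3 = 1.75, pos_z_3 = 4.75, height_3 = 3.75, pos_x_4 = 2.5, pos_y_4 = 2.5, pos_z_4 = 2.5, pos_x_5 = 6.75, pos_y_5 = 7.5, pos_z_5 = 1, width_5 = 3.75, height_5 = 4.75, pos_x_6 = 9.75, pos_y_6 = 5, pos_z_6 = 4, pos_x_7 = 7.75, pos_y_7 = 8.5, pos_z_7 = 8.75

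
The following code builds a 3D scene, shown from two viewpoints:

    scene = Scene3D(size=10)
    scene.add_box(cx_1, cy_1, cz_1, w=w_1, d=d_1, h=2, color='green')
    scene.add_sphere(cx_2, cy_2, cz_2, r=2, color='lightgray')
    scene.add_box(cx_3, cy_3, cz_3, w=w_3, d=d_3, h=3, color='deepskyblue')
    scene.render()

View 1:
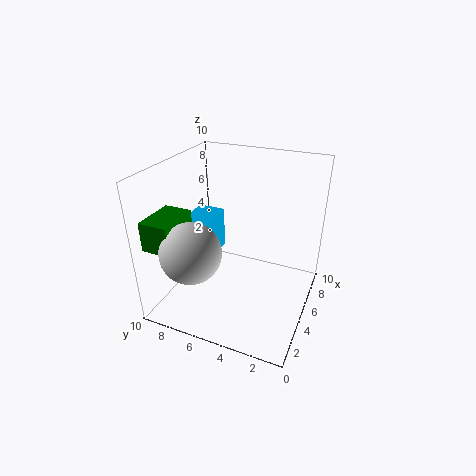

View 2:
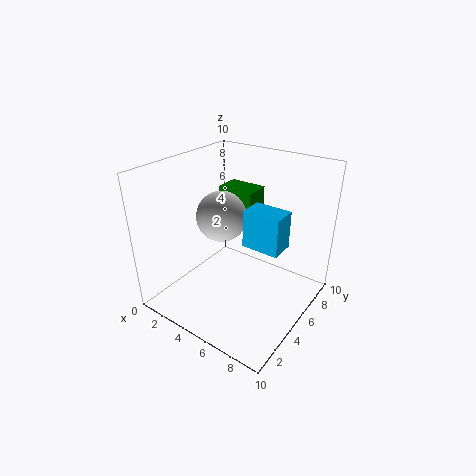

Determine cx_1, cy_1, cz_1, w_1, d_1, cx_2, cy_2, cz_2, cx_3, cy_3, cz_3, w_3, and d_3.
cx_1 = 1
cy_1 = 8
cz_1 = 5
w_1 = 3
d_1 = 2
cx_2 = 2
cy_2 = 7
cz_2 = 5
cx_3 = 4
cy_3 = 7
cz_3 = 3
w_3 = 3
d_3 = 2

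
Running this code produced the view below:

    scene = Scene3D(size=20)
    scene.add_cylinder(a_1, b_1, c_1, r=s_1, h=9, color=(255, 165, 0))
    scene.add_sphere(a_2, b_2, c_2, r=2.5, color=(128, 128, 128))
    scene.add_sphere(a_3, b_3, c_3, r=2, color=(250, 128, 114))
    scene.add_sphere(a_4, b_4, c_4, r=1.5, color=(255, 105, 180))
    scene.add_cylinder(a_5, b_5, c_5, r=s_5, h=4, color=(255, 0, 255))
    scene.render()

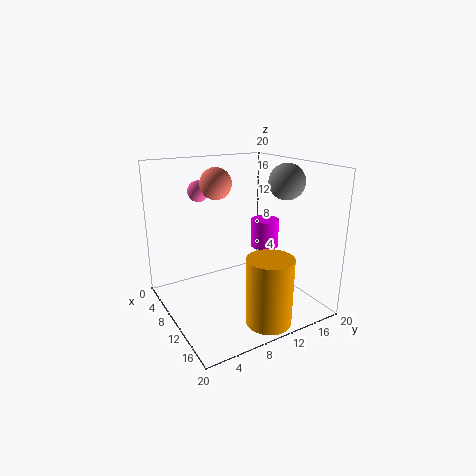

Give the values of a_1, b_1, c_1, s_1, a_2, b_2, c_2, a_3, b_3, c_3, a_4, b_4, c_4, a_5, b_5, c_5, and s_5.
a_1 = 17
b_1 = 10.5
c_1 = 0.5
s_1 = 3
a_2 = 12
b_2 = 16.5
c_2 = 17.5
a_3 = 10.5
b_3 = 6.5
c_3 = 18
a_4 = 5
b_4 = 6.5
c_4 = 16
a_5 = 10
b_5 = 14.5
c_5 = 8
s_5 = 2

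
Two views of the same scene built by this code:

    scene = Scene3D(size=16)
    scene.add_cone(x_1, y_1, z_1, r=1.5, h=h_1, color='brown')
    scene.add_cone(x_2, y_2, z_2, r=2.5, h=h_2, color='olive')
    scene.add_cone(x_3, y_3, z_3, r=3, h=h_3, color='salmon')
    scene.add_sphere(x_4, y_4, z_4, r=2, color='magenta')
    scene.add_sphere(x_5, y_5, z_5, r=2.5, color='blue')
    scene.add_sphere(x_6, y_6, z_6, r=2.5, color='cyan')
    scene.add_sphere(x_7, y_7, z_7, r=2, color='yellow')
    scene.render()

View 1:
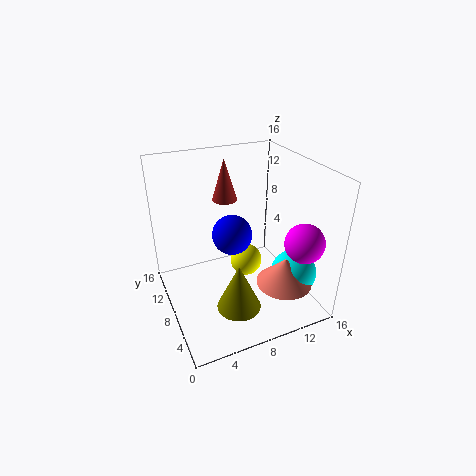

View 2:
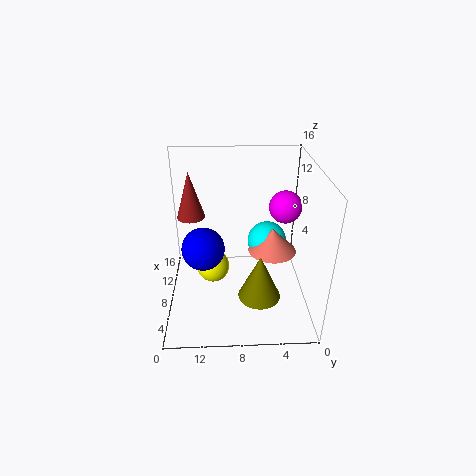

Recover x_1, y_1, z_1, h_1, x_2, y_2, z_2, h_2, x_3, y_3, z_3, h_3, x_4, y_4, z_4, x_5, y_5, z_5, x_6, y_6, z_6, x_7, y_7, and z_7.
x_1 = 8.5; y_1 = 13; z_1 = 10.5; h_1 = 5; x_2 = 7; y_2 = 5.5; z_2 = 0.5; h_2 = 5.5; x_3 = 11.5; y_3 = 3.5; z_3 = 4; h_3 = 3; x_4 = 12.5; y_4 = 2; z_4 = 9.5; x_5 = 9; y_5 = 12; z_5 = 6; x_6 = 13; y_6 = 4; z_6 = 4.5; x_7 = 10.5; y_7 = 11; z_7 = 2.5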